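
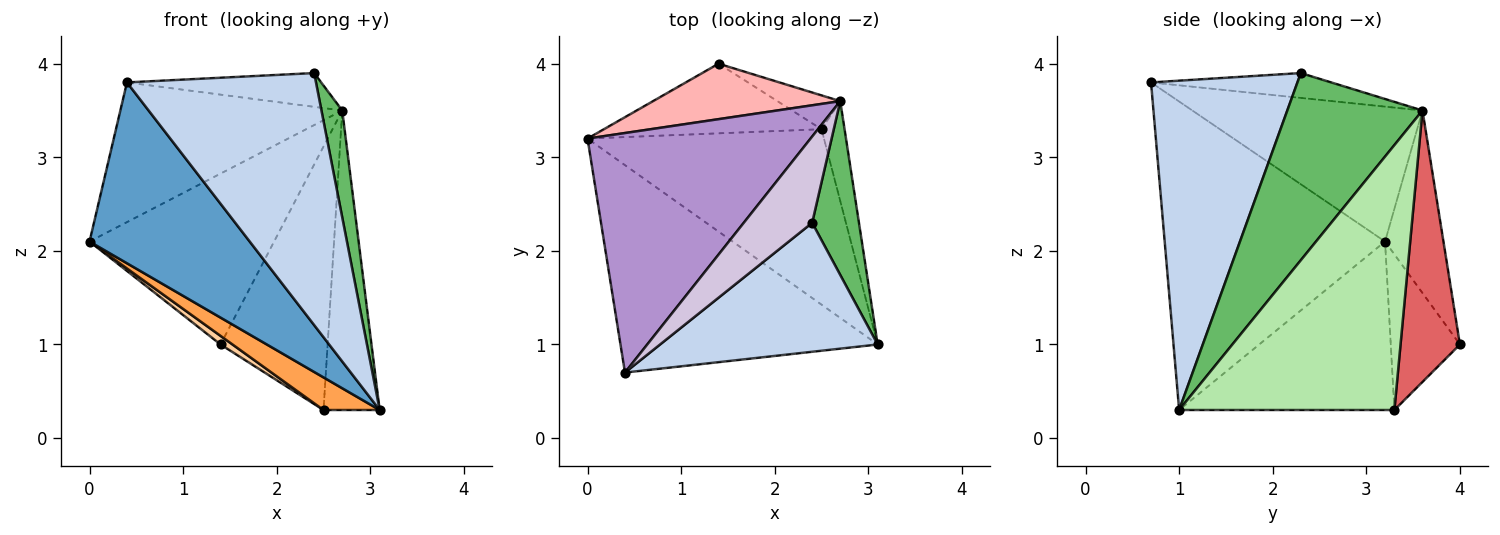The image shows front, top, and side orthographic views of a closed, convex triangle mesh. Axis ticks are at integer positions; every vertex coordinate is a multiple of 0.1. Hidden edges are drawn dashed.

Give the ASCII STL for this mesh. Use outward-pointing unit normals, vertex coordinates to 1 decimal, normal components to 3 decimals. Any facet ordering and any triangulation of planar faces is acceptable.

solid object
 facet normal -0.671 -0.488 -0.559
  outer loop
   vertex 0.4 0.7 3.8
   vertex 0.0 3.2 2.1
   vertex 3.1 1.0 0.3
  endloop
 endfacet
 facet normal 0.568 -0.733 0.375
  outer loop
   vertex 2.4 2.3 3.9
   vertex 0.4 0.7 3.8
   vertex 3.1 1.0 0.3
  endloop
 endfacet
 facet normal -0.574 -0.150 -0.805
  outer loop
   vertex 2.5 3.3 0.3
   vertex 3.1 1.0 0.3
   vertex 0.0 3.2 2.1
  endloop
 endfacet
 facet normal -0.579 -0.100 -0.809
  outer loop
   vertex 1.4 4.0 1.0
   vertex 2.5 3.3 0.3
   vertex 0.0 3.2 2.1
  endloop
 endfacet
 facet normal 0.960 -0.148 0.240
  outer loop
   vertex 2.7 3.6 3.5
   vertex 2.4 2.3 3.9
   vertex 3.1 1.0 0.3
  endloop
 endfacet
 facet normal 0.964 0.252 -0.084
  outer loop
   vertex 2.7 3.6 3.5
   vertex 3.1 1.0 0.3
   vertex 2.5 3.3 0.3
  endloop
 endfacet
 facet normal 0.482 0.869 -0.112
  outer loop
   vertex 2.7 3.6 3.5
   vertex 2.5 3.3 0.3
   vertex 1.4 4.0 1.0
  endloop
 endfacet
 facet normal -0.288 0.911 0.296
  outer loop
   vertex 2.7 3.6 3.5
   vertex 1.4 4.0 1.0
   vertex 0.0 3.2 2.1
  endloop
 endfacet
 facet normal -0.463 0.447 0.766
  outer loop
   vertex 2.7 3.6 3.5
   vertex 0.0 3.2 2.1
   vertex 0.4 0.7 3.8
  endloop
 endfacet
 facet normal -0.320 0.345 0.882
  outer loop
   vertex 2.7 3.6 3.5
   vertex 0.4 0.7 3.8
   vertex 2.4 2.3 3.9
  endloop
 endfacet
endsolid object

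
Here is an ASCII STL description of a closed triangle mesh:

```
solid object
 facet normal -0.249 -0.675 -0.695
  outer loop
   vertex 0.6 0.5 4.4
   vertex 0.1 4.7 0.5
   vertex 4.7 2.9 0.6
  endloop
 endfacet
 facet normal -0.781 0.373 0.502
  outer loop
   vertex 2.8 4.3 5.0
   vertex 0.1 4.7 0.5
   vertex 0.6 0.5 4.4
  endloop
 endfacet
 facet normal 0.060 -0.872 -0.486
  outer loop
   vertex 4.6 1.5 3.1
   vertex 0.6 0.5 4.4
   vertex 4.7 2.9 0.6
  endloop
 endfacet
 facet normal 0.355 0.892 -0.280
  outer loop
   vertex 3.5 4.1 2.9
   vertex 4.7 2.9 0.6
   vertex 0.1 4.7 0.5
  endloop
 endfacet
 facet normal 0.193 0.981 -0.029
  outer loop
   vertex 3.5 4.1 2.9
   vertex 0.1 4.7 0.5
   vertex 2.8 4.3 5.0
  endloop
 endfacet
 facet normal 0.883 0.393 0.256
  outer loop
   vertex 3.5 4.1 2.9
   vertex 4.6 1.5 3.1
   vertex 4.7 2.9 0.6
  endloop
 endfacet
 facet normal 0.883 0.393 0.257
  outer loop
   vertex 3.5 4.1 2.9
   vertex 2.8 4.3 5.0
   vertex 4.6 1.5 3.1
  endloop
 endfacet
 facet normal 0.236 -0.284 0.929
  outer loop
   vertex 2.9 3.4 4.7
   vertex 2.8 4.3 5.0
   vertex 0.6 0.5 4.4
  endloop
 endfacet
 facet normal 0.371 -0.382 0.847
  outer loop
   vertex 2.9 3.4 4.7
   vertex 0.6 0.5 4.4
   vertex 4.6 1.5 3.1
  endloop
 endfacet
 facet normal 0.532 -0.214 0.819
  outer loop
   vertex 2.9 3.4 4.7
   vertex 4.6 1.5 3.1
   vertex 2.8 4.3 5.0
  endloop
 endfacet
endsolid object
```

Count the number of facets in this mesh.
10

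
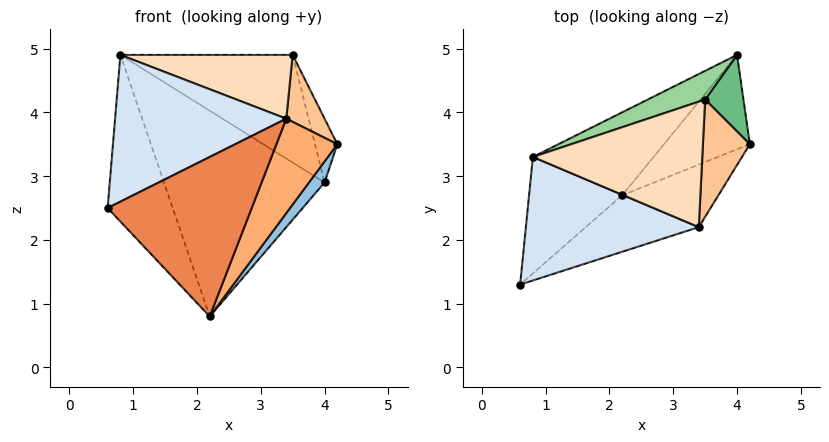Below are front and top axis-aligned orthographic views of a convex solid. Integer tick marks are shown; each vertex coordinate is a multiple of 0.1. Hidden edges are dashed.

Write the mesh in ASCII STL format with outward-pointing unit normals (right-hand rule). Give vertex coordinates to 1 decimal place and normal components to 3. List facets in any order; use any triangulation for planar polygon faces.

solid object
 facet normal -0.798 0.494 -0.345
  outer loop
   vertex 2.2 2.7 0.8
   vertex 0.6 1.3 2.5
   vertex 0.8 3.3 4.9
  endloop
 endfacet
 facet normal 0.815 -0.126 -0.566
  outer loop
   vertex 4.0 4.9 2.9
   vertex 4.2 3.5 3.5
   vertex 2.2 2.7 0.8
  endloop
 endfacet
 facet normal -0.572 0.761 -0.307
  outer loop
   vertex 4.0 4.9 2.9
   vertex 2.2 2.7 0.8
   vertex 0.8 3.3 4.9
  endloop
 endfacet
 facet normal -0.076 -0.763 0.642
  outer loop
   vertex 3.4 2.2 3.9
   vertex 0.8 3.3 4.9
   vertex 0.6 1.3 2.5
  endloop
 endfacet
 facet normal 0.425 -0.853 -0.302
  outer loop
   vertex 3.4 2.2 3.9
   vertex 0.6 1.3 2.5
   vertex 2.2 2.7 0.8
  endloop
 endfacet
 facet normal 0.733 -0.567 -0.375
  outer loop
   vertex 3.4 2.2 3.9
   vertex 2.2 2.7 0.8
   vertex 4.2 3.5 3.5
  endloop
 endfacet
 facet normal 0.778 -0.311 0.545
  outer loop
   vertex 3.5 4.2 4.9
   vertex 3.4 2.2 3.9
   vertex 4.2 3.5 3.5
  endloop
 endfacet
 facet normal 0.149 -0.448 0.881
  outer loop
   vertex 3.5 4.2 4.9
   vertex 0.8 3.3 4.9
   vertex 3.4 2.2 3.9
  endloop
 endfacet
 facet normal 0.909 0.267 0.321
  outer loop
   vertex 3.5 4.2 4.9
   vertex 4.2 3.5 3.5
   vertex 4.0 4.9 2.9
  endloop
 endfacet
 facet normal -0.307 0.920 0.245
  outer loop
   vertex 3.5 4.2 4.9
   vertex 4.0 4.9 2.9
   vertex 0.8 3.3 4.9
  endloop
 endfacet
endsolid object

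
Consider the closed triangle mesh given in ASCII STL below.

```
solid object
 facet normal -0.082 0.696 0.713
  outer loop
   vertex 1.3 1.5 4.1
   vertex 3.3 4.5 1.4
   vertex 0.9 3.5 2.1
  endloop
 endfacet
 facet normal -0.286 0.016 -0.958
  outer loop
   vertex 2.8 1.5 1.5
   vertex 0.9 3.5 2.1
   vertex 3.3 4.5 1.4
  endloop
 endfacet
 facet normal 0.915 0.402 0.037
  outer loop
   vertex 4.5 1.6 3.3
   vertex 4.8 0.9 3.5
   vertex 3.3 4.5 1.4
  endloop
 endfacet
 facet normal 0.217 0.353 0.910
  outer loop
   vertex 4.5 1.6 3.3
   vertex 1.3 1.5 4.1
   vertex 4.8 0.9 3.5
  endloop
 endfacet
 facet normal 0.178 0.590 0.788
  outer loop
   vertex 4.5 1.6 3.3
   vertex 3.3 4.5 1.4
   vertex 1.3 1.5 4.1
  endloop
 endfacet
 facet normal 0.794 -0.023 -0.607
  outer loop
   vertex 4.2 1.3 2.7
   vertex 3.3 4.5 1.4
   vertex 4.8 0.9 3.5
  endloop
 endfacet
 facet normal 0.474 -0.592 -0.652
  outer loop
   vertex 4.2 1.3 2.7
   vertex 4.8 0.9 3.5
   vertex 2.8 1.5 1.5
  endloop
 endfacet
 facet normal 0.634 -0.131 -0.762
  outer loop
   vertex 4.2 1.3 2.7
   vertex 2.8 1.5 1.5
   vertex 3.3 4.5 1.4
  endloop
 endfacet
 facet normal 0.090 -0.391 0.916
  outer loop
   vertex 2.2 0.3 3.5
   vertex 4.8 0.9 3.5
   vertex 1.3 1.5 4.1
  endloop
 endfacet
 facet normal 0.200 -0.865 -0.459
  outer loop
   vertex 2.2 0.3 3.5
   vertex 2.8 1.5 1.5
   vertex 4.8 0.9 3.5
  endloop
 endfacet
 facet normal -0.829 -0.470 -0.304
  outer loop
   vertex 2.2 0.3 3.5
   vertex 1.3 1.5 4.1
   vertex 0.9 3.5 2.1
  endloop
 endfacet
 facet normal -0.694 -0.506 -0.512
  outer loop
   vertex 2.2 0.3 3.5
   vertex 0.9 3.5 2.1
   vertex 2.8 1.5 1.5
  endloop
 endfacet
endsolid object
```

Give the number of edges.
18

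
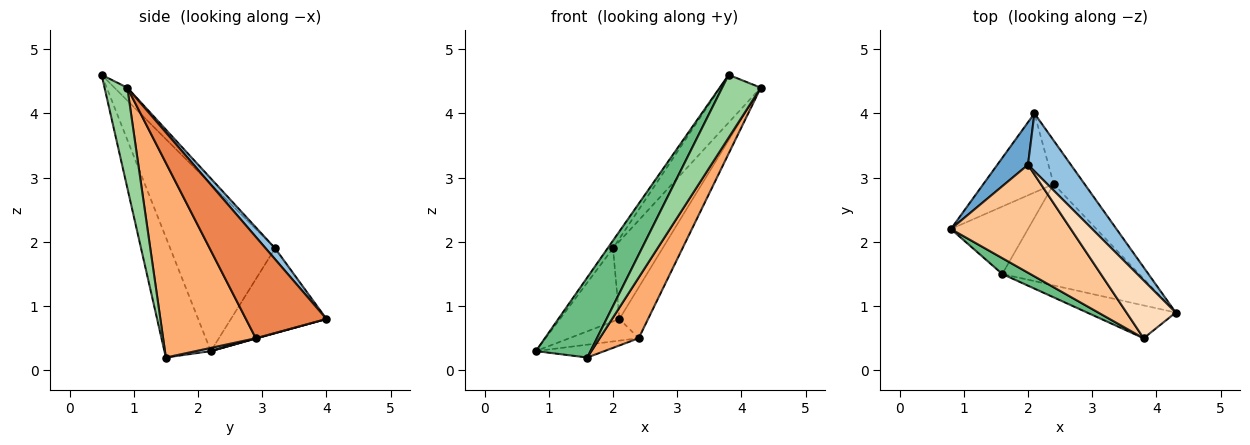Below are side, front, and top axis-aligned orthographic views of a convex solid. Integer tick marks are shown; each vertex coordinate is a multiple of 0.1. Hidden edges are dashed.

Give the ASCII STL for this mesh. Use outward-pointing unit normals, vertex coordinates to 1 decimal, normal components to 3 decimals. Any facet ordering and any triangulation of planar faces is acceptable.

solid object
 facet normal -0.812 0.505 0.293
  outer loop
   vertex 2.0 3.2 1.9
   vertex 2.1 4.0 0.8
   vertex 0.8 2.2 0.3
  endloop
 endfacet
 facet normal 0.151 0.793 0.590
  outer loop
   vertex 2.0 3.2 1.9
   vertex 4.3 0.9 4.4
   vertex 2.1 4.0 0.8
  endloop
 endfacet
 facet normal 0.005 0.264 -0.964
  outer loop
   vertex 2.4 2.9 0.5
   vertex 0.8 2.2 0.3
   vertex 2.1 4.0 0.8
  endloop
 endfacet
 facet normal 0.041 0.187 -0.982
  outer loop
   vertex 2.4 2.9 0.5
   vertex 1.6 1.5 0.2
   vertex 0.8 2.2 0.3
  endloop
 endfacet
 facet normal 0.906 0.322 -0.276
  outer loop
   vertex 2.4 2.9 0.5
   vertex 2.1 4.0 0.8
   vertex 4.3 0.9 4.4
  endloop
 endfacet
 facet normal 0.774 -0.325 -0.544
  outer loop
   vertex 2.4 2.9 0.5
   vertex 4.3 0.9 4.4
   vertex 1.6 1.5 0.2
  endloop
 endfacet
 facet normal -0.812 0.042 0.583
  outer loop
   vertex 3.8 0.5 4.6
   vertex 2.0 3.2 1.9
   vertex 0.8 2.2 0.3
  endloop
 endfacet
 facet normal -0.197 0.624 0.756
  outer loop
   vertex 3.8 0.5 4.6
   vertex 4.3 0.9 4.4
   vertex 2.0 3.2 1.9
  endloop
 endfacet
 facet normal -0.641 -0.753 0.149
  outer loop
   vertex 3.8 0.5 4.6
   vertex 0.8 2.2 0.3
   vertex 1.6 1.5 0.2
  endloop
 endfacet
 facet normal 0.464 -0.785 -0.410
  outer loop
   vertex 3.8 0.5 4.6
   vertex 1.6 1.5 0.2
   vertex 4.3 0.9 4.4
  endloop
 endfacet
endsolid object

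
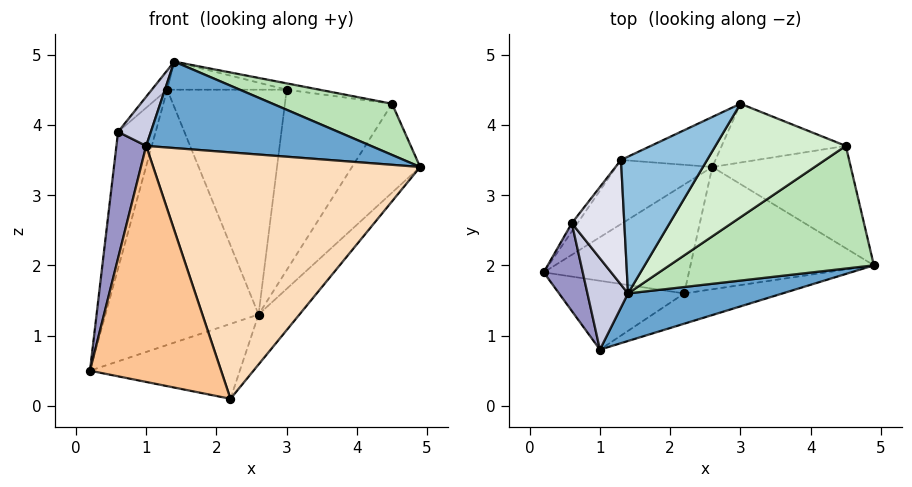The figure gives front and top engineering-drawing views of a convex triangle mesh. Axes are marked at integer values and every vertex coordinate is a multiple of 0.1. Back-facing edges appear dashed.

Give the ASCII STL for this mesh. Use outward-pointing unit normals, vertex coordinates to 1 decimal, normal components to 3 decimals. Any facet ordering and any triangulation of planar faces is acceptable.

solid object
 facet normal 0.293 -0.838 0.461
  outer loop
   vertex 1.0 0.8 3.7
   vertex 4.9 2.0 3.4
   vertex 1.4 1.6 4.9
  endloop
 endfacet
 facet normal -0.094 0.200 0.975
  outer loop
   vertex 1.3 3.5 4.5
   vertex 1.4 1.6 4.9
   vertex 3.0 4.3 4.5
  endloop
 endfacet
 facet normal -0.465 0.859 -0.216
  outer loop
   vertex 1.3 3.5 4.5
   vertex 2.6 3.4 1.3
   vertex 0.2 1.9 0.5
  endloop
 endfacet
 facet normal -0.417 0.887 -0.197
  outer loop
   vertex 1.3 3.5 4.5
   vertex 3.0 4.3 4.5
   vertex 2.6 3.4 1.3
  endloop
 endfacet
 facet normal -0.079 0.565 -0.821
  outer loop
   vertex 2.2 1.6 0.1
   vertex 0.2 1.9 0.5
   vertex 2.6 3.4 1.3
  endloop
 endfacet
 facet normal 0.732 0.258 -0.630
  outer loop
   vertex 2.2 1.6 0.1
   vertex 2.6 3.4 1.3
   vertex 4.9 2.0 3.4
  endloop
 endfacet
 facet normal -0.196 -0.941 -0.275
  outer loop
   vertex 2.2 1.6 0.1
   vertex 1.0 0.8 3.7
   vertex 0.2 1.9 0.5
  endloop
 endfacet
 facet normal 0.284 -0.952 -0.117
  outer loop
   vertex 2.2 1.6 0.1
   vertex 4.9 2.0 3.4
   vertex 1.0 0.8 3.7
  endloop
 endfacet
 facet normal 0.736 0.444 -0.511
  outer loop
   vertex 4.5 3.7 4.3
   vertex 4.9 2.0 3.4
   vertex 2.6 3.4 1.3
  endloop
 endfacet
 facet normal 0.321 0.900 -0.293
  outer loop
   vertex 4.5 3.7 4.3
   vertex 2.6 3.4 1.3
   vertex 3.0 4.3 4.5
  endloop
 endfacet
 facet normal 0.402 -0.353 0.845
  outer loop
   vertex 4.5 3.7 4.3
   vertex 1.4 1.6 4.9
   vertex 4.9 2.0 3.4
  endloop
 endfacet
 facet normal 0.154 0.055 0.987
  outer loop
   vertex 4.5 3.7 4.3
   vertex 3.0 4.3 4.5
   vertex 1.4 1.6 4.9
  endloop
 endfacet
 facet normal -0.960 -0.231 0.160
  outer loop
   vertex 0.6 2.6 3.9
   vertex 0.2 1.9 0.5
   vertex 1.0 0.8 3.7
  endloop
 endfacet
 facet normal -0.776 0.629 -0.038
  outer loop
   vertex 0.6 2.6 3.9
   vertex 1.3 3.5 4.5
   vertex 0.2 1.9 0.5
  endloop
 endfacet
 facet normal -0.861 -0.241 0.448
  outer loop
   vertex 0.6 2.6 3.9
   vertex 1.0 0.8 3.7
   vertex 1.4 1.6 4.9
  endloop
 endfacet
 facet normal -0.722 0.106 0.684
  outer loop
   vertex 0.6 2.6 3.9
   vertex 1.4 1.6 4.9
   vertex 1.3 3.5 4.5
  endloop
 endfacet
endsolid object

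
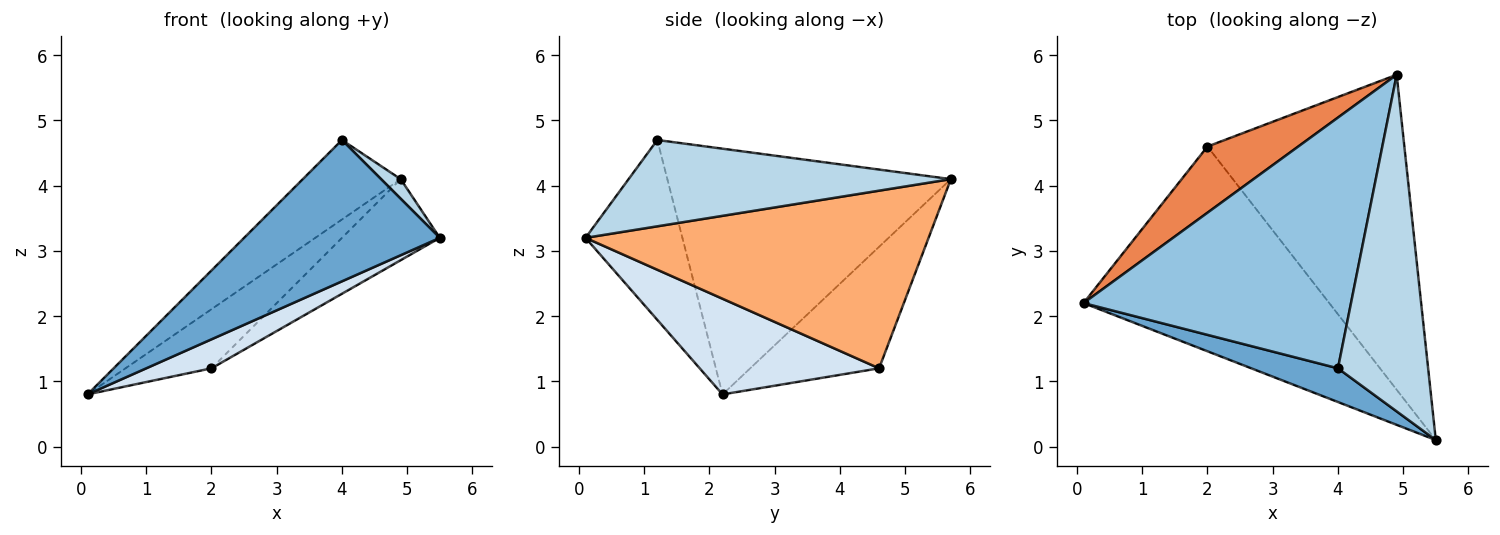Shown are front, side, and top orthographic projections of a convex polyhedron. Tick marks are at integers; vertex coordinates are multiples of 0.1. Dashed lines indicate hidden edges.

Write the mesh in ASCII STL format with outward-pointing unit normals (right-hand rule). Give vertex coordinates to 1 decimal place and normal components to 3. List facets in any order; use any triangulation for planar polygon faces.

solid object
 facet normal -0.434 -0.876 0.209
  outer loop
   vertex 4.0 1.2 4.7
   vertex 0.1 2.2 0.8
   vertex 5.5 0.1 3.2
  endloop
 endfacet
 facet normal -0.659 0.227 0.717
  outer loop
   vertex 4.0 1.2 4.7
   vertex 4.9 5.7 4.1
   vertex 0.1 2.2 0.8
  endloop
 endfacet
 facet normal 0.691 -0.042 0.722
  outer loop
   vertex 4.0 1.2 4.7
   vertex 5.5 0.1 3.2
   vertex 4.9 5.7 4.1
  endloop
 endfacet
 facet normal 0.360 -0.131 -0.924
  outer loop
   vertex 2.0 4.6 1.2
   vertex 5.5 0.1 3.2
   vertex 0.1 2.2 0.8
  endloop
 endfacet
 facet normal -0.707 0.471 0.528
  outer loop
   vertex 2.0 4.6 1.2
   vertex 0.1 2.2 0.8
   vertex 4.9 5.7 4.1
  endloop
 endfacet
 facet normal 0.658 0.188 -0.729
  outer loop
   vertex 2.0 4.6 1.2
   vertex 4.9 5.7 4.1
   vertex 5.5 0.1 3.2
  endloop
 endfacet
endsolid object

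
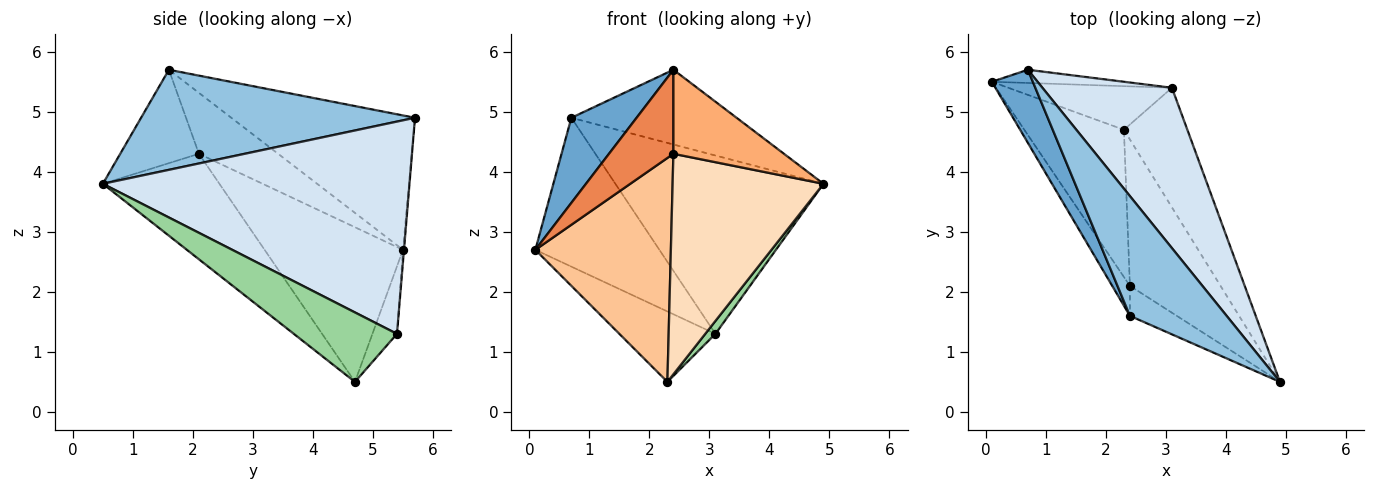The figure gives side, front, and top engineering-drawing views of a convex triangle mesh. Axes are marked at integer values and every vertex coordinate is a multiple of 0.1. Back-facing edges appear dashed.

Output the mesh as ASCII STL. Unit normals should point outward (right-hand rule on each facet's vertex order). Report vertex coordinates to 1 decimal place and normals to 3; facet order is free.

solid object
 facet normal -0.906 -0.322 0.276
  outer loop
   vertex 0.7 5.7 4.9
   vertex 0.1 5.5 2.7
   vertex 2.4 1.6 5.7
  endloop
 endfacet
 facet normal 0.660 0.398 0.638
  outer loop
   vertex 0.7 5.7 4.9
   vertex 2.4 1.6 5.7
   vertex 4.9 0.5 3.8
  endloop
 endfacet
 facet normal -0.008 0.996 -0.088
  outer loop
   vertex 3.1 5.4 1.3
   vertex 0.1 5.5 2.7
   vertex 0.7 5.7 4.9
  endloop
 endfacet
 facet normal 0.739 0.501 0.451
  outer loop
   vertex 3.1 5.4 1.3
   vertex 0.7 5.7 4.9
   vertex 4.9 0.5 3.8
  endloop
 endfacet
 facet normal -0.757 -0.615 -0.220
  outer loop
   vertex 2.4 2.1 4.3
   vertex 2.4 1.6 5.7
   vertex 0.1 5.5 2.7
  endloop
 endfacet
 facet normal -0.557 -0.782 -0.279
  outer loop
   vertex 2.4 2.1 4.3
   vertex 4.9 0.5 3.8
   vertex 2.4 1.6 5.7
  endloop
 endfacet
 facet normal -0.649 -0.636 -0.418
  outer loop
   vertex 2.3 4.7 0.5
   vertex 2.4 2.1 4.3
   vertex 0.1 5.5 2.7
  endloop
 endfacet
 facet normal -0.541 -0.700 -0.465
  outer loop
   vertex 2.3 4.7 0.5
   vertex 4.9 0.5 3.8
   vertex 2.4 2.1 4.3
  endloop
 endfacet
 facet normal -0.212 0.831 -0.515
  outer loop
   vertex 2.3 4.7 0.5
   vertex 0.1 5.5 2.7
   vertex 3.1 5.4 1.3
  endloop
 endfacet
 facet normal 0.736 -0.073 -0.673
  outer loop
   vertex 2.3 4.7 0.5
   vertex 3.1 5.4 1.3
   vertex 4.9 0.5 3.8
  endloop
 endfacet
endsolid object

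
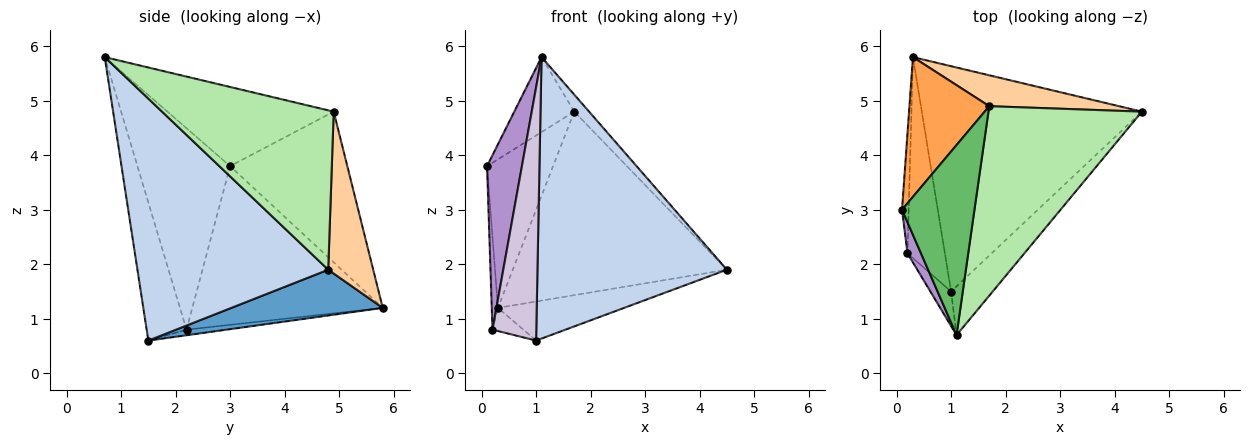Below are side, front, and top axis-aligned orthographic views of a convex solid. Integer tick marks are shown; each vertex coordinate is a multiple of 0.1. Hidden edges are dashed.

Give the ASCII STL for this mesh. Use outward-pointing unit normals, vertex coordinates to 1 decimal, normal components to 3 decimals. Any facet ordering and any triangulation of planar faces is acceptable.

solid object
 facet normal 0.201 0.167 -0.965
  outer loop
   vertex 1.0 1.5 0.6
   vertex 0.3 5.8 1.2
   vertex 4.5 4.8 1.9
  endloop
 endfacet
 facet normal 0.704 -0.699 -0.121
  outer loop
   vertex 1.1 0.7 5.8
   vertex 1.0 1.5 0.6
   vertex 4.5 4.8 1.9
  endloop
 endfacet
 facet normal -0.791 0.446 0.419
  outer loop
   vertex 1.7 4.9 4.8
   vertex 0.3 5.8 1.2
   vertex 0.1 3.0 3.8
  endloop
 endfacet
 facet normal 0.203 0.966 0.163
  outer loop
   vertex 1.7 4.9 4.8
   vertex 4.5 4.8 1.9
   vertex 0.3 5.8 1.2
  endloop
 endfacet
 facet normal -0.713 0.257 0.652
  outer loop
   vertex 1.7 4.9 4.8
   vertex 0.1 3.0 3.8
   vertex 1.1 0.7 5.8
  endloop
 endfacet
 facet normal 0.719 0.062 0.692
  outer loop
   vertex 1.7 4.9 4.8
   vertex 1.1 0.7 5.8
   vertex 4.5 4.8 1.9
  endloop
 endfacet
 facet normal -0.999 0.032 -0.042
  outer loop
   vertex 0.2 2.2 0.8
   vertex 0.1 3.0 3.8
   vertex 0.3 5.8 1.2
  endloop
 endfacet
 facet normal -0.147 0.113 -0.983
  outer loop
   vertex 0.2 2.2 0.8
   vertex 0.3 5.8 1.2
   vertex 1.0 1.5 0.6
  endloop
 endfacet
 facet normal -0.934 -0.352 0.063
  outer loop
   vertex 0.2 2.2 0.8
   vertex 1.1 0.7 5.8
   vertex 0.1 3.0 3.8
  endloop
 endfacet
 facet normal -0.669 -0.736 -0.100
  outer loop
   vertex 0.2 2.2 0.8
   vertex 1.0 1.5 0.6
   vertex 1.1 0.7 5.8
  endloop
 endfacet
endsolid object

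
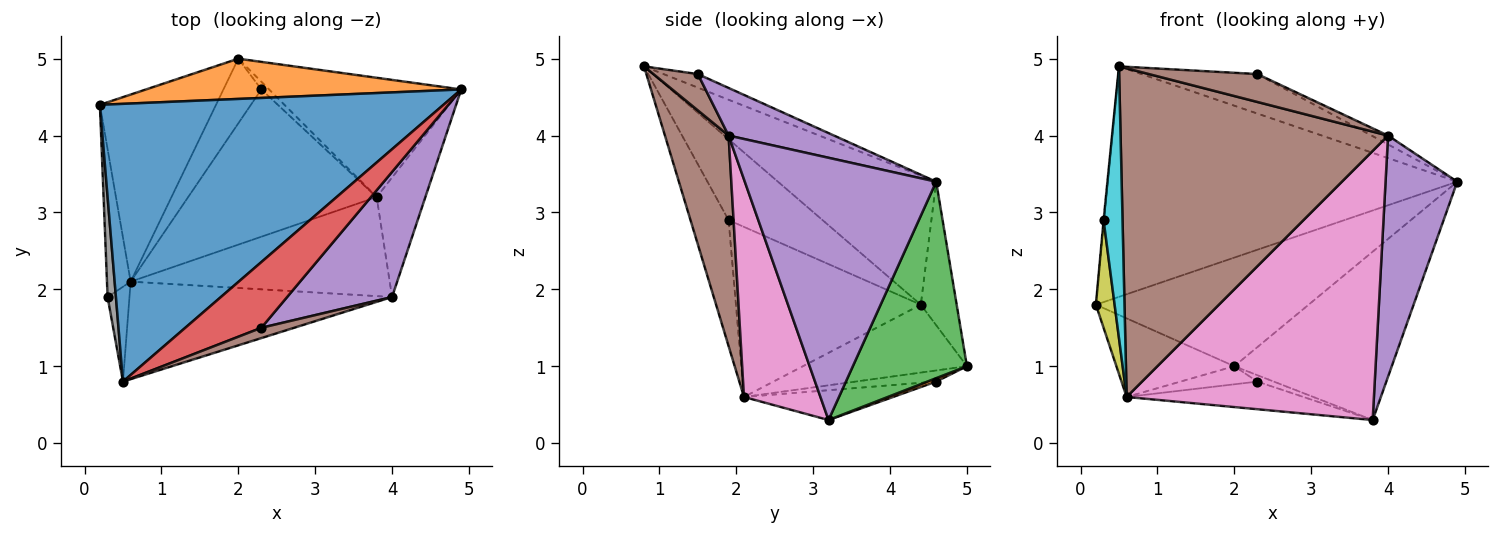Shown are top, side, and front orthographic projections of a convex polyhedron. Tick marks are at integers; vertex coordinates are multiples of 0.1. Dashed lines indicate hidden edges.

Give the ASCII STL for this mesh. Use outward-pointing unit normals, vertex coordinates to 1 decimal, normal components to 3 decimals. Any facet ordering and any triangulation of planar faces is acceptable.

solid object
 facet normal -0.278 0.613 0.739
  outer loop
   vertex 0.5 0.8 4.9
   vertex 4.9 4.6 3.4
   vertex 0.2 4.4 1.8
  endloop
 endfacet
 facet normal -0.156 0.926 0.343
  outer loop
   vertex 2.0 5.0 1.0
   vertex 0.2 4.4 1.8
   vertex 4.9 4.6 3.4
  endloop
 endfacet
 facet normal 0.509 0.702 -0.498
  outer loop
   vertex 2.0 5.0 1.0
   vertex 4.9 4.6 3.4
   vertex 3.8 3.2 0.3
  endloop
 endfacet
 facet normal -0.474 0.341 -0.812
  outer loop
   vertex 2.0 5.0 1.0
   vertex 0.6 2.1 0.6
   vertex 0.2 4.4 1.8
  endloop
 endfacet
 facet normal 0.923 -0.346 -0.171
  outer loop
   vertex 4.0 1.9 4.0
   vertex 3.8 3.2 0.3
   vertex 4.9 4.6 3.4
  endloop
 endfacet
 facet normal 0.222 -0.935 -0.277
  outer loop
   vertex 4.0 1.9 4.0
   vertex 0.5 0.8 4.9
   vertex 0.6 2.1 0.6
  endloop
 endfacet
 facet normal 0.279 -0.901 -0.332
  outer loop
   vertex 4.0 1.9 4.0
   vertex 0.6 2.1 0.6
   vertex 3.8 3.2 0.3
  endloop
 endfacet
 facet normal -0.995 0.005 0.102
  outer loop
   vertex 0.3 1.9 2.9
   vertex 0.5 0.8 4.9
   vertex 0.2 4.4 1.8
  endloop
 endfacet
 facet normal -0.986 -0.100 -0.137
  outer loop
   vertex 0.3 1.9 2.9
   vertex 0.2 4.4 1.8
   vertex 0.6 2.1 0.6
  endloop
 endfacet
 facet normal -0.885 -0.440 -0.154
  outer loop
   vertex 0.3 1.9 2.9
   vertex 0.6 2.1 0.6
   vertex 0.5 0.8 4.9
  endloop
 endfacet
 facet normal -0.154 0.182 -0.971
  outer loop
   vertex 2.3 4.6 0.8
   vertex 3.8 3.2 0.3
   vertex 0.6 2.1 0.6
  endloop
 endfacet
 facet normal 0.323 0.606 -0.727
  outer loop
   vertex 2.3 4.6 0.8
   vertex 2.0 5.0 1.0
   vertex 3.8 3.2 0.3
  endloop
 endfacet
 facet normal -0.272 0.259 -0.927
  outer loop
   vertex 2.3 4.6 0.8
   vertex 0.6 2.1 0.6
   vertex 2.0 5.0 1.0
  endloop
 endfacet
 facet normal -0.151 0.509 0.847
  outer loop
   vertex 2.3 1.5 4.8
   vertex 4.9 4.6 3.4
   vertex 0.5 0.8 4.9
  endloop
 endfacet
 facet normal 0.412 0.064 0.909
  outer loop
   vertex 2.3 1.5 4.8
   vertex 4.0 1.9 4.0
   vertex 4.9 4.6 3.4
  endloop
 endfacet
 facet normal 0.358 -0.876 0.324
  outer loop
   vertex 2.3 1.5 4.8
   vertex 0.5 0.8 4.9
   vertex 4.0 1.9 4.0
  endloop
 endfacet
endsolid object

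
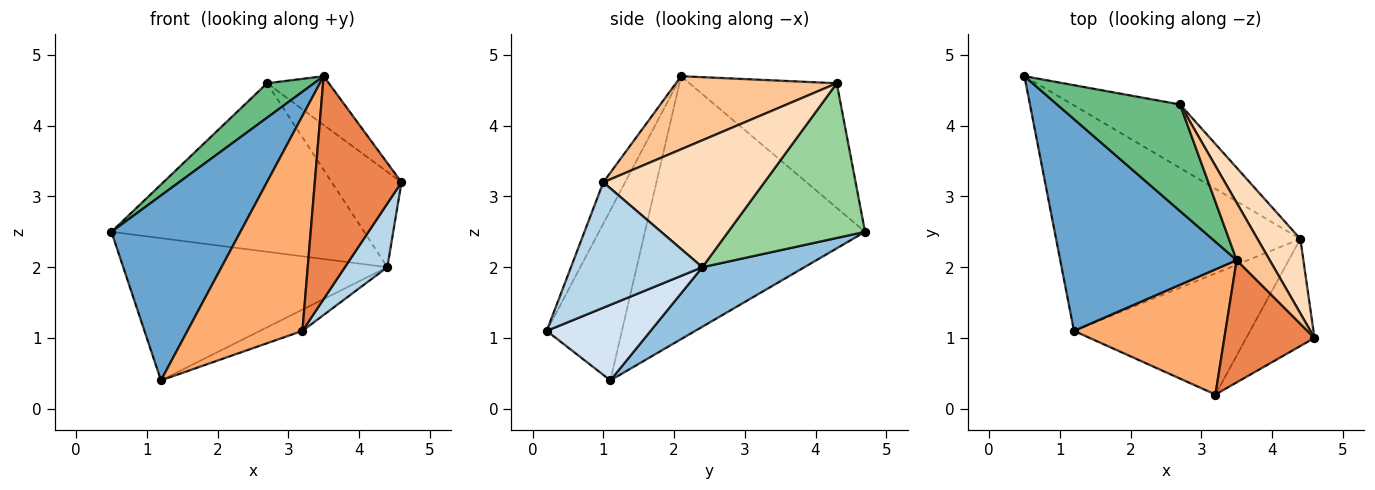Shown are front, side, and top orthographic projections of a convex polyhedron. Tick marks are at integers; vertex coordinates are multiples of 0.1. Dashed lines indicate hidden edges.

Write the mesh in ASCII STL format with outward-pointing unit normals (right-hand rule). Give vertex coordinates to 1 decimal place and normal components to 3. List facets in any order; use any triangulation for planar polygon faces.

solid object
 facet normal -0.747 -0.437 0.501
  outer loop
   vertex 3.5 2.1 4.7
   vertex 0.5 4.7 2.5
   vertex 1.2 1.1 0.4
  endloop
 endfacet
 facet normal 0.202 0.522 -0.828
  outer loop
   vertex 4.4 2.4 2.0
   vertex 1.2 1.1 0.4
   vertex 0.5 4.7 2.5
  endloop
 endfacet
 facet normal 0.845 -0.273 -0.459
  outer loop
   vertex 3.2 0.2 1.1
   vertex 4.4 2.4 2.0
   vertex 4.6 1.0 3.2
  endloop
 endfacet
 facet normal 0.389 0.159 -0.907
  outer loop
   vertex 3.2 0.2 1.1
   vertex 1.2 1.1 0.4
   vertex 4.4 2.4 2.0
  endloop
 endfacet
 facet normal -0.215 -0.856 0.470
  outer loop
   vertex 3.2 0.2 1.1
   vertex 4.6 1.0 3.2
   vertex 3.5 2.1 4.7
  endloop
 endfacet
 facet normal -0.492 -0.752 0.438
  outer loop
   vertex 3.2 0.2 1.1
   vertex 3.5 2.1 4.7
   vertex 1.2 1.1 0.4
  endloop
 endfacet
 facet normal 0.860 0.330 0.388
  outer loop
   vertex 2.7 4.3 4.6
   vertex 3.5 2.1 4.7
   vertex 4.6 1.0 3.2
  endloop
 endfacet
 facet normal 0.877 0.379 0.296
  outer loop
   vertex 2.7 4.3 4.6
   vertex 4.6 1.0 3.2
   vertex 4.4 2.4 2.0
  endloop
 endfacet
 facet normal -0.694 -0.221 0.685
  outer loop
   vertex 2.7 4.3 4.6
   vertex 0.5 4.7 2.5
   vertex 3.5 2.1 4.7
  endloop
 endfacet
 facet normal 0.452 0.835 -0.314
  outer loop
   vertex 2.7 4.3 4.6
   vertex 4.4 2.4 2.0
   vertex 0.5 4.7 2.5
  endloop
 endfacet
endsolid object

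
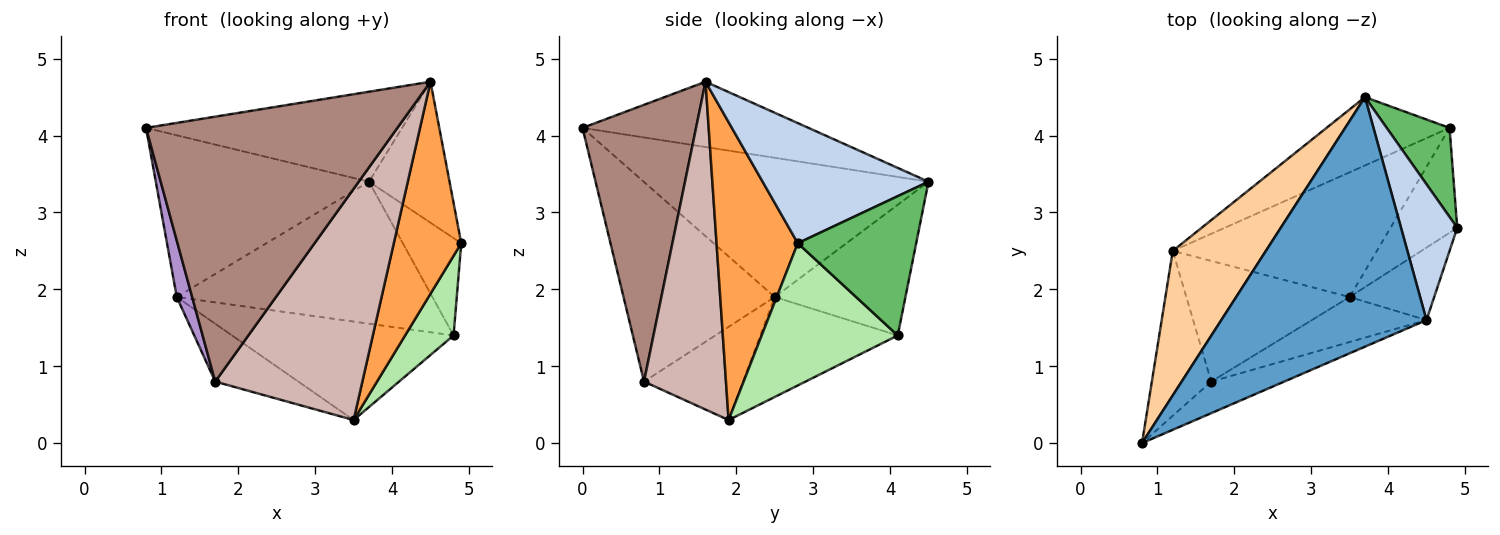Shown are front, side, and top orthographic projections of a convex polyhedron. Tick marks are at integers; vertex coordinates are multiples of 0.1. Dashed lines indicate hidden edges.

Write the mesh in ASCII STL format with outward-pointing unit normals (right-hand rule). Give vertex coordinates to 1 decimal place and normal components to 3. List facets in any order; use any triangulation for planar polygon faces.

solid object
 facet normal -0.287 0.325 0.901
  outer loop
   vertex 4.5 1.6 4.7
   vertex 3.7 4.5 3.4
   vertex 0.8 0.0 4.1
  endloop
 endfacet
 facet normal 0.829 0.403 0.388
  outer loop
   vertex 4.5 1.6 4.7
   vertex 4.9 2.8 2.6
   vertex 3.7 4.5 3.4
  endloop
 endfacet
 facet normal 0.752 -0.624 -0.213
  outer loop
   vertex 4.5 1.6 4.7
   vertex 3.5 1.9 0.3
   vertex 4.9 2.8 2.6
  endloop
 endfacet
 facet normal -0.706 0.528 0.472
  outer loop
   vertex 1.2 2.5 1.9
   vertex 0.8 0.0 4.1
   vertex 3.7 4.5 3.4
  endloop
 endfacet
 facet normal 0.831 0.410 0.375
  outer loop
   vertex 4.8 4.1 1.4
   vertex 3.7 4.5 3.4
   vertex 4.9 2.8 2.6
  endloop
 endfacet
 facet normal 0.862 -0.307 -0.404
  outer loop
   vertex 4.8 4.1 1.4
   vertex 4.9 2.8 2.6
   vertex 3.5 1.9 0.3
  endloop
 endfacet
 facet normal -0.418 0.818 -0.394
  outer loop
   vertex 4.8 4.1 1.4
   vertex 1.2 2.5 1.9
   vertex 3.7 4.5 3.4
  endloop
 endfacet
 facet normal -0.359 0.578 -0.733
  outer loop
   vertex 4.8 4.1 1.4
   vertex 3.5 1.9 0.3
   vertex 1.2 2.5 1.9
  endloop
 endfacet
 facet normal -0.954 -0.097 -0.284
  outer loop
   vertex 1.7 0.8 0.8
   vertex 0.8 0.0 4.1
   vertex 1.2 2.5 1.9
  endloop
 endfacet
 facet normal -0.458 0.384 -0.802
  outer loop
   vertex 1.7 0.8 0.8
   vertex 1.2 2.5 1.9
   vertex 3.5 1.9 0.3
  endloop
 endfacet
 facet normal 0.409 -0.906 -0.108
  outer loop
   vertex 1.7 0.8 0.8
   vertex 4.5 1.6 4.7
   vertex 0.8 0.0 4.1
  endloop
 endfacet
 facet normal 0.480 -0.861 -0.168
  outer loop
   vertex 1.7 0.8 0.8
   vertex 3.5 1.9 0.3
   vertex 4.5 1.6 4.7
  endloop
 endfacet
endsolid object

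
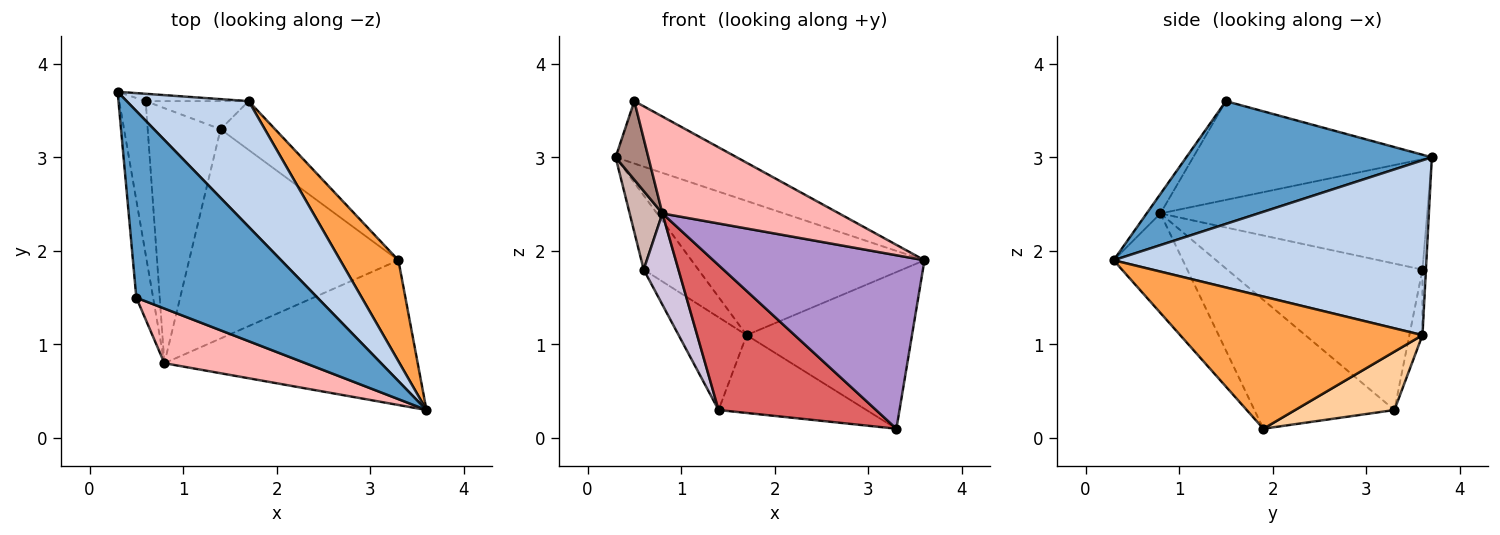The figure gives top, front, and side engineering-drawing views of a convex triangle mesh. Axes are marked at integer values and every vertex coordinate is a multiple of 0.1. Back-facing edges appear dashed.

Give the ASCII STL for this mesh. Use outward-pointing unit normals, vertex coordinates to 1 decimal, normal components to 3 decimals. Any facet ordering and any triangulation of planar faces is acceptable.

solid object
 facet normal 0.541 0.267 0.798
  outer loop
   vertex 0.5 1.5 3.6
   vertex 3.6 0.3 1.9
   vertex 0.3 3.7 3.0
  endloop
 endfacet
 facet normal 0.700 0.521 0.488
  outer loop
   vertex 1.7 3.6 1.1
   vertex 0.3 3.7 3.0
   vertex 3.6 0.3 1.9
  endloop
 endfacet
 facet normal 0.776 0.530 0.342
  outer loop
   vertex 1.7 3.6 1.1
   vertex 3.6 0.3 1.9
   vertex 3.3 1.9 0.1
  endloop
 endfacet
 facet normal 0.494 0.737 -0.462
  outer loop
   vertex 1.7 3.6 1.1
   vertex 3.3 1.9 0.1
   vertex 1.4 3.3 0.3
  endloop
 endfacet
 facet normal -0.063 0.993 -0.098
  outer loop
   vertex 0.6 3.6 1.8
   vertex 0.3 3.7 3.0
   vertex 1.7 3.6 1.1
  endloop
 endfacet
 facet normal -0.181 0.941 -0.285
  outer loop
   vertex 0.6 3.6 1.8
   vertex 1.7 3.6 1.1
   vertex 1.4 3.3 0.3
  endloop
 endfacet
 facet normal -0.451 -0.508 -0.734
  outer loop
   vertex 0.8 0.8 2.4
   vertex 1.4 3.3 0.3
   vertex 3.3 1.9 0.1
  endloop
 endfacet
 facet normal -0.068 -0.869 0.490
  outer loop
   vertex 0.8 0.8 2.4
   vertex 3.6 0.3 1.9
   vertex 0.5 1.5 3.6
  endloop
 endfacet
 facet normal -0.244 -0.745 -0.621
  outer loop
   vertex 0.8 0.8 2.4
   vertex 3.3 1.9 0.1
   vertex 3.6 0.3 1.9
  endloop
 endfacet
 facet normal -0.884 -0.157 -0.440
  outer loop
   vertex 0.8 0.8 2.4
   vertex 0.6 3.6 1.8
   vertex 1.4 3.3 0.3
  endloop
 endfacet
 facet normal -0.977 -0.134 -0.166
  outer loop
   vertex 0.8 0.8 2.4
   vertex 0.5 1.5 3.6
   vertex 0.3 3.7 3.0
  endloop
 endfacet
 facet normal -0.966 -0.119 -0.232
  outer loop
   vertex 0.8 0.8 2.4
   vertex 0.3 3.7 3.0
   vertex 0.6 3.6 1.8
  endloop
 endfacet
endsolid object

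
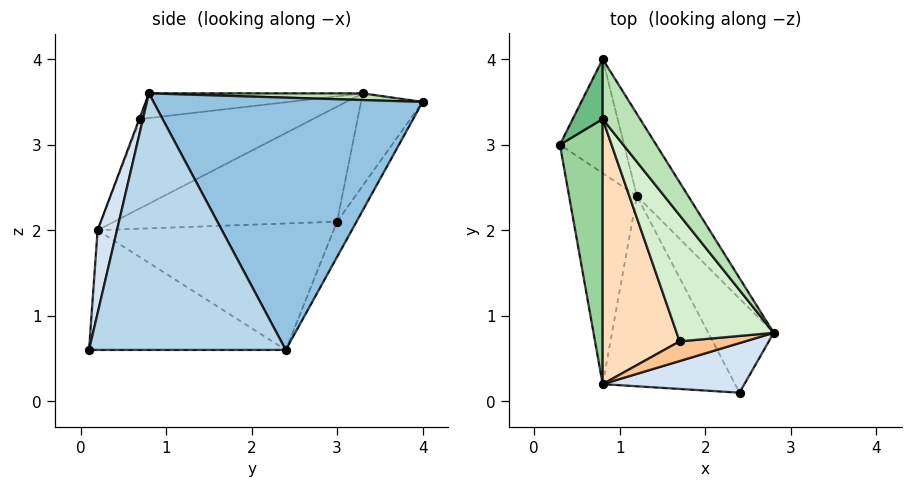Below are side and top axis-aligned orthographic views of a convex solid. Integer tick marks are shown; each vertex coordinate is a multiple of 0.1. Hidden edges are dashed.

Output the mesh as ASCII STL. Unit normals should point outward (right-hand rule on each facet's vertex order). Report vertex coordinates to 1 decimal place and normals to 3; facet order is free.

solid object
 facet normal -0.271 0.826 -0.493
  outer loop
   vertex 1.2 2.4 0.6
   vertex 0.3 3.0 2.1
   vertex 0.8 4.0 3.5
  endloop
 endfacet
 facet normal 0.838 0.518 -0.170
  outer loop
   vertex 1.2 2.4 0.6
   vertex 0.8 4.0 3.5
   vertex 2.8 0.8 3.6
  endloop
 endfacet
 facet normal 0.865 0.451 -0.221
  outer loop
   vertex 1.2 2.4 0.6
   vertex 2.8 0.8 3.6
   vertex 2.4 0.1 0.6
  endloop
 endfacet
 facet normal 0.123 -0.970 0.210
  outer loop
   vertex 0.8 0.2 2.0
   vertex 2.4 0.1 0.6
   vertex 2.8 0.8 3.6
  endloop
 endfacet
 facet normal -0.873 -0.139 -0.468
  outer loop
   vertex 0.8 0.2 2.0
   vertex 0.3 3.0 2.1
   vertex 1.2 2.4 0.6
  endloop
 endfacet
 facet normal -0.633 -0.330 -0.700
  outer loop
   vertex 0.8 0.2 2.0
   vertex 1.2 2.4 0.6
   vertex 2.4 0.1 0.6
  endloop
 endfacet
 facet normal -0.016 -0.929 0.369
  outer loop
   vertex 1.7 0.7 3.3
   vertex 0.8 0.2 2.0
   vertex 2.8 0.8 3.6
  endloop
 endfacet
 facet normal -0.717 -0.320 0.619
  outer loop
   vertex 0.8 3.3 3.6
   vertex 0.8 0.2 2.0
   vertex 1.7 0.7 3.3
  endloop
 endfacet
 facet normal -0.950 0.044 0.308
  outer loop
   vertex 0.8 3.3 3.6
   vertex 0.8 4.0 3.5
   vertex 0.3 3.0 2.1
  endloop
 endfacet
 facet normal -0.923 -0.177 0.343
  outer loop
   vertex 0.8 3.3 3.6
   vertex 0.3 3.0 2.1
   vertex 0.8 0.2 2.0
  endloop
 endfacet
 facet normal 0.174 0.139 0.975
  outer loop
   vertex 0.8 3.3 3.6
   vertex 2.8 0.8 3.6
   vertex 0.8 4.0 3.5
  endloop
 endfacet
 facet normal -0.242 -0.193 0.951
  outer loop
   vertex 0.8 3.3 3.6
   vertex 1.7 0.7 3.3
   vertex 2.8 0.8 3.6
  endloop
 endfacet
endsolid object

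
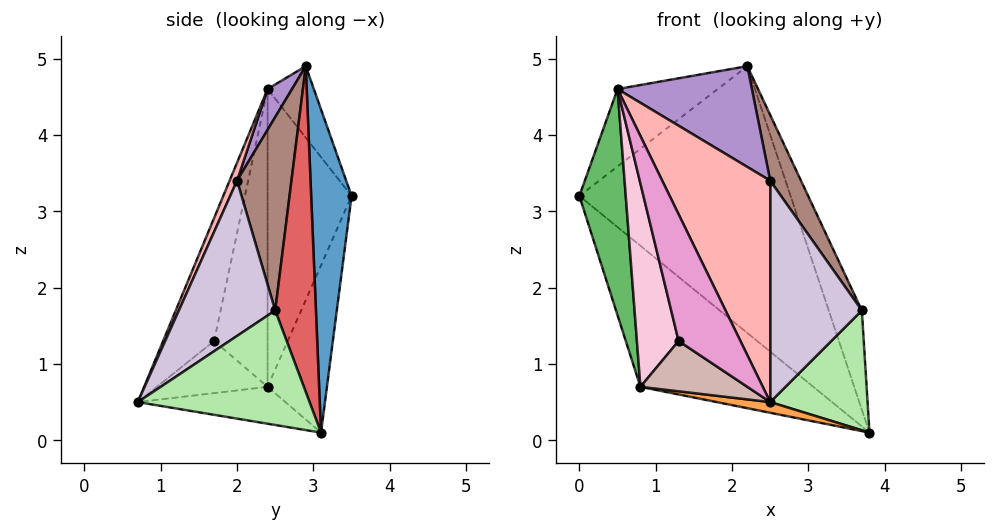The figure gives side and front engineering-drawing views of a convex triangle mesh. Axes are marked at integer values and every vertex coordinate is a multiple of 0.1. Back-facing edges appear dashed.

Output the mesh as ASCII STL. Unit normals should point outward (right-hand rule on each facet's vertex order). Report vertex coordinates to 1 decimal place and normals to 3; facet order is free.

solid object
 facet normal 0.187 0.977 0.103
  outer loop
   vertex 2.2 2.9 4.9
   vertex 3.8 3.1 0.1
   vertex 0.0 3.5 3.2
  endloop
 endfacet
 facet normal -0.288 0.839 -0.461
  outer loop
   vertex 0.8 2.4 0.7
   vertex 0.0 3.5 3.2
   vertex 3.8 3.1 0.1
  endloop
 endfacet
 facet normal -0.181 -0.066 -0.981
  outer loop
   vertex 0.8 2.4 0.7
   vertex 3.8 3.1 0.1
   vertex 2.5 0.7 0.5
  endloop
 endfacet
 facet normal -0.317 0.687 0.653
  outer loop
   vertex 0.5 2.4 4.6
   vertex 2.2 2.9 4.9
   vertex 0.0 3.5 3.2
  endloop
 endfacet
 facet normal -0.873 -0.482 -0.067
  outer loop
   vertex 0.5 2.4 4.6
   vertex 0.0 3.5 3.2
   vertex 0.8 2.4 0.7
  endloop
 endfacet
 facet normal 0.863 -0.489 -0.129
  outer loop
   vertex 3.7 2.5 1.7
   vertex 2.5 0.7 0.5
   vertex 3.8 3.1 0.1
  endloop
 endfacet
 facet normal 0.746 0.606 0.274
  outer loop
   vertex 3.7 2.5 1.7
   vertex 3.8 3.1 0.1
   vertex 2.2 2.9 4.9
  endloop
 endfacet
 facet normal 0.063 -0.911 0.408
  outer loop
   vertex 2.5 2.0 3.4
   vertex 0.5 2.4 4.6
   vertex 2.5 0.7 0.5
  endloop
 endfacet
 facet normal 0.152 -0.834 0.531
  outer loop
   vertex 2.5 2.0 3.4
   vertex 2.2 2.9 4.9
   vertex 0.5 2.4 4.6
  endloop
 endfacet
 facet normal 0.692 -0.658 0.295
  outer loop
   vertex 2.5 2.0 3.4
   vertex 2.5 0.7 0.5
   vertex 3.7 2.5 1.7
  endloop
 endfacet
 facet normal 0.788 -0.446 0.425
  outer loop
   vertex 2.5 2.0 3.4
   vertex 3.7 2.5 1.7
   vertex 2.2 2.9 4.9
  endloop
 endfacet
 facet normal -0.704 -0.680 -0.206
  outer loop
   vertex 1.3 1.7 1.3
   vertex 0.8 2.4 0.7
   vertex 2.5 0.7 0.5
  endloop
 endfacet
 facet normal -0.636 -0.771 0.009
  outer loop
   vertex 1.3 1.7 1.3
   vertex 2.5 0.7 0.5
   vertex 0.5 2.4 4.6
  endloop
 endfacet
 facet normal -0.787 -0.614 -0.061
  outer loop
   vertex 1.3 1.7 1.3
   vertex 0.5 2.4 4.6
   vertex 0.8 2.4 0.7
  endloop
 endfacet
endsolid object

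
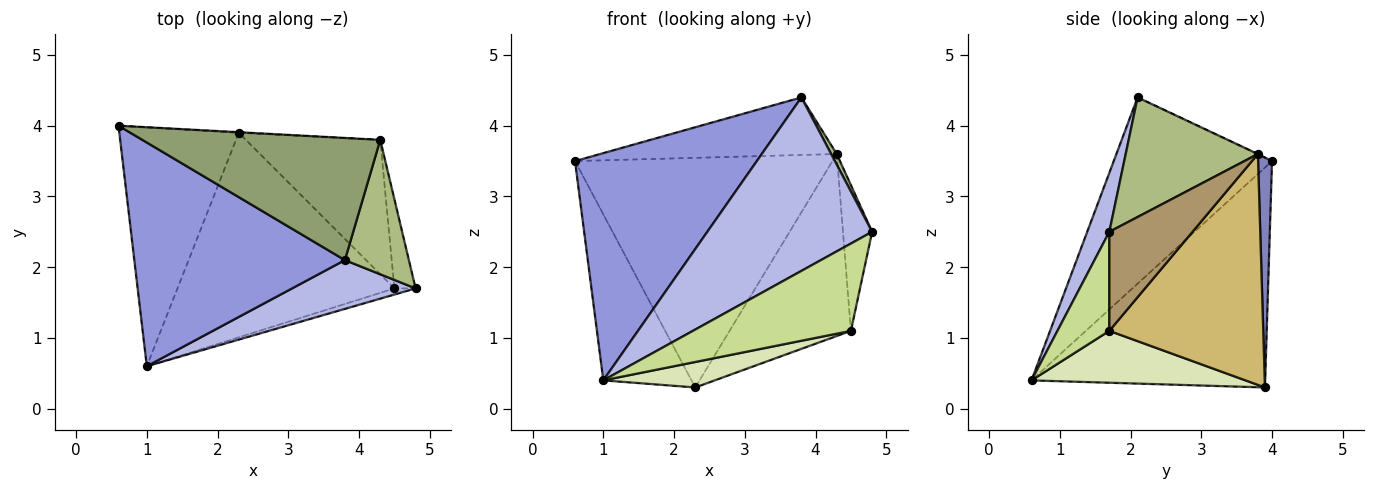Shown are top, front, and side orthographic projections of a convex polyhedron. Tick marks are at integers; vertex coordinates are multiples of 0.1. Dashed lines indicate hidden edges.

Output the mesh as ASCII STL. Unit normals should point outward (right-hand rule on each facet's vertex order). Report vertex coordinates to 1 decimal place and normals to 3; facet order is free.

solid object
 facet normal -0.834 0.315 -0.453
  outer loop
   vertex 2.3 3.9 0.3
   vertex 1.0 0.6 0.4
   vertex 0.6 4.0 3.5
  endloop
 endfacet
 facet normal 0.054 0.999 -0.002
  outer loop
   vertex 4.3 3.8 3.6
   vertex 2.3 3.9 0.3
   vertex 0.6 4.0 3.5
  endloop
 endfacet
 facet normal -0.527 -0.606 0.596
  outer loop
   vertex 3.8 2.1 4.4
   vertex 0.6 4.0 3.5
   vertex 1.0 0.6 0.4
  endloop
 endfacet
 facet normal 0.128 -0.955 0.268
  outer loop
   vertex 3.8 2.1 4.4
   vertex 1.0 0.6 0.4
   vertex 4.8 1.7 2.5
  endloop
 endfacet
 facet normal -0.001 0.426 0.905
  outer loop
   vertex 3.8 2.1 4.4
   vertex 4.3 3.8 3.6
   vertex 0.6 4.0 3.5
  endloop
 endfacet
 facet normal 0.881 -0.037 0.472
  outer loop
   vertex 3.8 2.1 4.4
   vertex 4.8 1.7 2.5
   vertex 4.3 3.8 3.6
  endloop
 endfacet
 facet normal 0.311 -0.948 -0.067
  outer loop
   vertex 4.5 1.7 1.1
   vertex 4.8 1.7 2.5
   vertex 1.0 0.6 0.4
  endloop
 endfacet
 facet normal 0.231 -0.120 -0.966
  outer loop
   vertex 4.5 1.7 1.1
   vertex 1.0 0.6 0.4
   vertex 2.3 3.9 0.3
  endloop
 endfacet
 facet normal 0.925 0.324 -0.198
  outer loop
   vertex 4.5 1.7 1.1
   vertex 4.3 3.8 3.6
   vertex 4.8 1.7 2.5
  endloop
 endfacet
 facet normal 0.714 0.563 -0.416
  outer loop
   vertex 4.5 1.7 1.1
   vertex 2.3 3.9 0.3
   vertex 4.3 3.8 3.6
  endloop
 endfacet
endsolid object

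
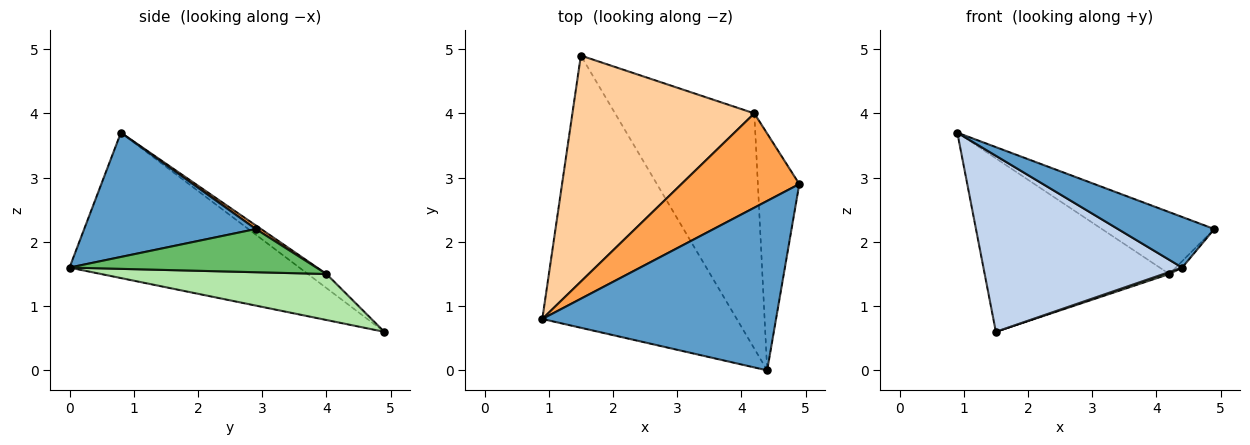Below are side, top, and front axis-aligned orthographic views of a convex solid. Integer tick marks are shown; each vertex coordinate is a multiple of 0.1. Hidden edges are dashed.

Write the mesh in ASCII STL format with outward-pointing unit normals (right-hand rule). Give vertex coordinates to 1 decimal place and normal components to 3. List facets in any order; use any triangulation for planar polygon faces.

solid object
 facet normal 0.454 -0.255 0.854
  outer loop
   vertex 4.4 0.0 1.6
   vertex 4.9 2.9 2.2
   vertex 0.9 0.8 3.7
  endloop
 endfacet
 facet normal -0.532 -0.460 -0.711
  outer loop
   vertex 4.4 0.0 1.6
   vertex 0.9 0.8 3.7
   vertex 1.5 4.9 0.6
  endloop
 endfacet
 facet normal 0.026 0.548 0.836
  outer loop
   vertex 4.2 4.0 1.5
   vertex 0.9 0.8 3.7
   vertex 4.9 2.9 2.2
  endloop
 endfacet
 facet normal -0.061 0.608 0.792
  outer loop
   vertex 4.2 4.0 1.5
   vertex 1.5 4.9 0.6
   vertex 0.9 0.8 3.7
  endloop
 endfacet
 facet normal 0.722 0.019 -0.692
  outer loop
   vertex 4.2 4.0 1.5
   vertex 4.9 2.9 2.2
   vertex 4.4 0.0 1.6
  endloop
 endfacet
 facet normal 0.314 -0.008 -0.949
  outer loop
   vertex 4.2 4.0 1.5
   vertex 4.4 0.0 1.6
   vertex 1.5 4.9 0.6
  endloop
 endfacet
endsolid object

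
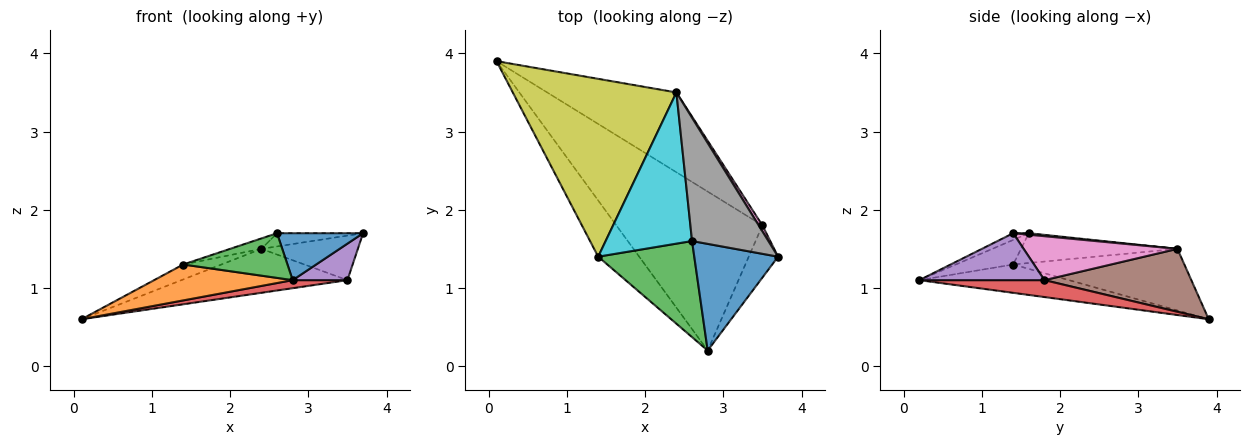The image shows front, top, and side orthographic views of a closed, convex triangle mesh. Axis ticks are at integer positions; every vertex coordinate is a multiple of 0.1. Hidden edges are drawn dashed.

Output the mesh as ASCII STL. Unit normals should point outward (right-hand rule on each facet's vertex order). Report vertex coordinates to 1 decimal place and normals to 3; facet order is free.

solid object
 facet normal -0.073 -0.402 0.913
  outer loop
   vertex 2.6 1.6 1.7
   vertex 2.8 0.2 1.1
   vertex 3.7 1.4 1.7
  endloop
 endfacet
 facet normal -0.503 -0.465 -0.728
  outer loop
   vertex 1.4 1.4 1.3
   vertex 0.1 3.9 0.6
   vertex 2.8 0.2 1.1
  endloop
 endfacet
 facet normal -0.226 -0.411 0.883
  outer loop
   vertex 1.4 1.4 1.3
   vertex 2.8 0.2 1.1
   vertex 2.6 1.6 1.7
  endloop
 endfacet
 facet normal 0.115 -0.050 -0.992
  outer loop
   vertex 3.5 1.8 1.1
   vertex 2.8 0.2 1.1
   vertex 0.1 3.9 0.6
  endloop
 endfacet
 facet normal 0.795 -0.348 -0.497
  outer loop
   vertex 3.5 1.8 1.1
   vertex 3.7 1.4 1.7
   vertex 2.8 0.2 1.1
  endloop
 endfacet
 facet normal 0.392 0.444 -0.806
  outer loop
   vertex 2.4 3.5 1.5
   vertex 3.5 1.8 1.1
   vertex 0.1 3.9 0.6
  endloop
 endfacet
 facet normal 0.845 0.530 0.072
  outer loop
   vertex 2.4 3.5 1.5
   vertex 3.7 1.4 1.7
   vertex 3.5 1.8 1.1
  endloop
 endfacet
 facet normal 0.019 0.107 0.994
  outer loop
   vertex 2.4 3.5 1.5
   vertex 2.6 1.6 1.7
   vertex 3.7 1.4 1.7
  endloop
 endfacet
 facet normal -0.351 0.078 0.933
  outer loop
   vertex 2.4 3.5 1.5
   vertex 0.1 3.9 0.6
   vertex 1.4 1.4 1.3
  endloop
 endfacet
 facet normal -0.325 0.065 0.943
  outer loop
   vertex 2.4 3.5 1.5
   vertex 1.4 1.4 1.3
   vertex 2.6 1.6 1.7
  endloop
 endfacet
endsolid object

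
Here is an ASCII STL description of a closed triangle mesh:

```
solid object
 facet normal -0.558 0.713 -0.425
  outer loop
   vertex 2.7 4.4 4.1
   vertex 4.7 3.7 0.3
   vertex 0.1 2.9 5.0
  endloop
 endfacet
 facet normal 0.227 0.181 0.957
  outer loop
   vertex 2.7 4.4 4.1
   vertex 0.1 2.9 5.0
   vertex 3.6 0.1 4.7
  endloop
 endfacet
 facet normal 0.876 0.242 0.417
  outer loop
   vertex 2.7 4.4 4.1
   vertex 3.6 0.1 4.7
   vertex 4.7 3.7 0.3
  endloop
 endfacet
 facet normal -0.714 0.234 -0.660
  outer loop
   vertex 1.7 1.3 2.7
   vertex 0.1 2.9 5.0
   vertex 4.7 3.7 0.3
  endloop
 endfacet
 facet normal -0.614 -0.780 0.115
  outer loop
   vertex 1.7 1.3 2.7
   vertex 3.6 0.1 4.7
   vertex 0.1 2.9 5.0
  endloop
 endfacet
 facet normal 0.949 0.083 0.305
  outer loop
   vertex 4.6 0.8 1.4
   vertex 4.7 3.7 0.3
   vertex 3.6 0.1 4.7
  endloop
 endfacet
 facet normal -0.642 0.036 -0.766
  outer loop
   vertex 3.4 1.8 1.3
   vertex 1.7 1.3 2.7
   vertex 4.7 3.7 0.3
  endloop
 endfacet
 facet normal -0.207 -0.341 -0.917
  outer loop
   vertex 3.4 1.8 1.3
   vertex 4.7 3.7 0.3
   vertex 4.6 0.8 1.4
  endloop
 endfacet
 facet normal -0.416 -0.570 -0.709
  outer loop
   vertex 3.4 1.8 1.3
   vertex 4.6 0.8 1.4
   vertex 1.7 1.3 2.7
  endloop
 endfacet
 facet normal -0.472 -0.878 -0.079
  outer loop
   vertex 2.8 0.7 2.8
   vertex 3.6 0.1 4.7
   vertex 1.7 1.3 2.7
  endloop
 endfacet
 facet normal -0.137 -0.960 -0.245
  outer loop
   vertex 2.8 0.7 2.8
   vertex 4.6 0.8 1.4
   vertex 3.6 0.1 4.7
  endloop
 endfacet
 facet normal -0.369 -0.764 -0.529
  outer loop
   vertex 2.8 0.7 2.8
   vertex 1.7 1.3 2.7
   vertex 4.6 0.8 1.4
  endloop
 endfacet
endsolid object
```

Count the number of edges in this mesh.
18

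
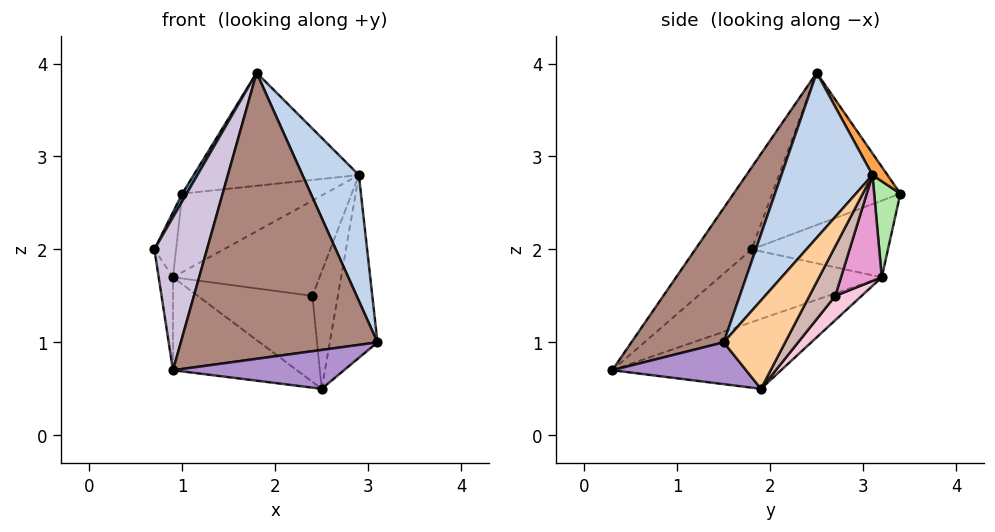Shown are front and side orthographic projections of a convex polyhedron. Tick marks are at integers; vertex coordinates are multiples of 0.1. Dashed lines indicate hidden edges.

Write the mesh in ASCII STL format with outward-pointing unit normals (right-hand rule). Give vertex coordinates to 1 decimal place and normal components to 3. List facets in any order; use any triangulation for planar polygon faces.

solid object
 facet normal -0.860 -0.030 0.509
  outer loop
   vertex 1.8 2.5 3.9
   vertex 1.0 3.4 2.6
   vertex 0.7 1.8 2.0
  endloop
 endfacet
 facet normal 0.741 -0.459 0.490
  outer loop
   vertex 2.9 3.1 2.8
   vertex 1.8 2.5 3.9
   vertex 3.1 1.5 1.0
  endloop
 endfacet
 facet normal 0.076 0.841 0.535
  outer loop
   vertex 2.9 3.1 2.8
   vertex 1.0 3.4 2.6
   vertex 1.8 2.5 3.9
  endloop
 endfacet
 facet normal 0.718 0.558 -0.416
  outer loop
   vertex 2.5 1.9 0.5
   vertex 2.9 3.1 2.8
   vertex 3.1 1.5 1.0
  endloop
 endfacet
 facet normal -0.985 0.157 0.075
  outer loop
   vertex 0.9 3.2 1.7
   vertex 0.7 1.8 2.0
   vertex 1.0 3.4 2.6
  endloop
 endfacet
 facet normal 0.175 0.957 -0.232
  outer loop
   vertex 0.9 3.2 1.7
   vertex 1.0 3.4 2.6
   vertex 2.9 3.1 2.8
  endloop
 endfacet
 facet normal -0.965 0.085 -0.247
  outer loop
   vertex 0.9 0.3 0.7
   vertex 0.7 1.8 2.0
   vertex 0.9 3.2 1.7
  endloop
 endfacet
 facet normal -0.406 0.298 -0.864
  outer loop
   vertex 0.9 0.3 0.7
   vertex 0.9 3.2 1.7
   vertex 2.5 1.9 0.5
  endloop
 endfacet
 facet normal 0.363 -0.464 -0.808
  outer loop
   vertex 0.9 0.3 0.7
   vertex 2.5 1.9 0.5
   vertex 3.1 1.5 1.0
  endloop
 endfacet
 facet normal -0.606 -0.566 0.559
  outer loop
   vertex 0.9 0.3 0.7
   vertex 1.8 2.5 3.9
   vertex 0.7 1.8 2.0
  endloop
 endfacet
 facet normal 0.380 -0.809 0.449
  outer loop
   vertex 0.9 0.3 0.7
   vertex 3.1 1.5 1.0
   vertex 1.8 2.5 3.9
  endloop
 endfacet
 facet normal 0.640 0.630 -0.440
  outer loop
   vertex 2.4 2.7 1.5
   vertex 2.9 3.1 2.8
   vertex 2.5 1.9 0.5
  endloop
 endfacet
 facet normal 0.249 0.895 -0.371
  outer loop
   vertex 2.4 2.7 1.5
   vertex 0.9 3.2 1.7
   vertex 2.9 3.1 2.8
  endloop
 endfacet
 facet normal 0.178 0.777 -0.604
  outer loop
   vertex 2.4 2.7 1.5
   vertex 2.5 1.9 0.5
   vertex 0.9 3.2 1.7
  endloop
 endfacet
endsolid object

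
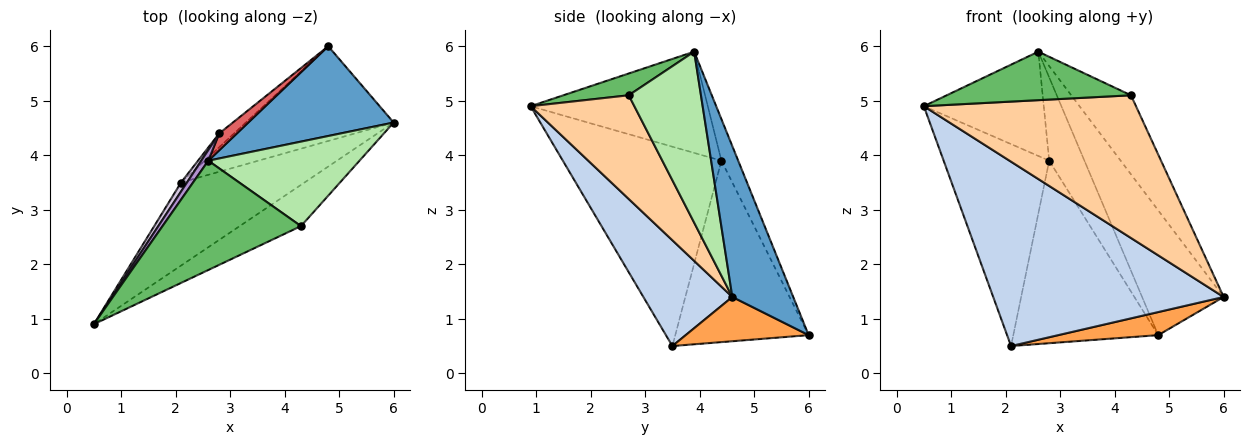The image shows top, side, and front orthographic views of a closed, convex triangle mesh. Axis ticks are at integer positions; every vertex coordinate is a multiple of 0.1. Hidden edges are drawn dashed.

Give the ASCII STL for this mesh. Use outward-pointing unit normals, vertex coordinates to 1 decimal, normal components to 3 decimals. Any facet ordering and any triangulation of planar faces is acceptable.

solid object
 facet normal 0.518 0.694 0.500
  outer loop
   vertex 2.6 3.9 5.9
   vertex 6.0 4.6 1.4
   vertex 4.8 6.0 0.7
  endloop
 endfacet
 facet normal 0.332 -0.860 -0.387
  outer loop
   vertex 2.1 3.5 0.5
   vertex 6.0 4.6 1.4
   vertex 0.5 0.9 4.9
  endloop
 endfacet
 facet normal 0.279 -0.227 -0.933
  outer loop
   vertex 2.1 3.5 0.5
   vertex 4.8 6.0 0.7
   vertex 6.0 4.6 1.4
  endloop
 endfacet
 facet normal 0.425 -0.870 -0.251
  outer loop
   vertex 4.3 2.7 5.1
   vertex 0.5 0.9 4.9
   vertex 6.0 4.6 1.4
  endloop
 endfacet
 facet normal 0.142 -0.401 0.905
  outer loop
   vertex 4.3 2.7 5.1
   vertex 2.6 3.9 5.9
   vertex 0.5 0.9 4.9
  endloop
 endfacet
 facet normal 0.637 0.527 0.563
  outer loop
   vertex 4.3 2.7 5.1
   vertex 6.0 4.6 1.4
   vertex 2.6 3.9 5.9
  endloop
 endfacet
 facet normal -0.423 0.888 0.180
  outer loop
   vertex 2.8 4.4 3.9
   vertex 2.6 3.9 5.9
   vertex 4.8 6.0 0.7
  endloop
 endfacet
 facet normal -0.676 0.735 -0.055
  outer loop
   vertex 2.8 4.4 3.9
   vertex 4.8 6.0 0.7
   vertex 2.1 3.5 0.5
  endloop
 endfacet
 facet normal -0.827 0.560 0.057
  outer loop
   vertex 2.8 4.4 3.9
   vertex 0.5 0.9 4.9
   vertex 2.6 3.9 5.9
  endloop
 endfacet
 facet normal -0.832 0.554 0.025
  outer loop
   vertex 2.8 4.4 3.9
   vertex 2.1 3.5 0.5
   vertex 0.5 0.9 4.9
  endloop
 endfacet
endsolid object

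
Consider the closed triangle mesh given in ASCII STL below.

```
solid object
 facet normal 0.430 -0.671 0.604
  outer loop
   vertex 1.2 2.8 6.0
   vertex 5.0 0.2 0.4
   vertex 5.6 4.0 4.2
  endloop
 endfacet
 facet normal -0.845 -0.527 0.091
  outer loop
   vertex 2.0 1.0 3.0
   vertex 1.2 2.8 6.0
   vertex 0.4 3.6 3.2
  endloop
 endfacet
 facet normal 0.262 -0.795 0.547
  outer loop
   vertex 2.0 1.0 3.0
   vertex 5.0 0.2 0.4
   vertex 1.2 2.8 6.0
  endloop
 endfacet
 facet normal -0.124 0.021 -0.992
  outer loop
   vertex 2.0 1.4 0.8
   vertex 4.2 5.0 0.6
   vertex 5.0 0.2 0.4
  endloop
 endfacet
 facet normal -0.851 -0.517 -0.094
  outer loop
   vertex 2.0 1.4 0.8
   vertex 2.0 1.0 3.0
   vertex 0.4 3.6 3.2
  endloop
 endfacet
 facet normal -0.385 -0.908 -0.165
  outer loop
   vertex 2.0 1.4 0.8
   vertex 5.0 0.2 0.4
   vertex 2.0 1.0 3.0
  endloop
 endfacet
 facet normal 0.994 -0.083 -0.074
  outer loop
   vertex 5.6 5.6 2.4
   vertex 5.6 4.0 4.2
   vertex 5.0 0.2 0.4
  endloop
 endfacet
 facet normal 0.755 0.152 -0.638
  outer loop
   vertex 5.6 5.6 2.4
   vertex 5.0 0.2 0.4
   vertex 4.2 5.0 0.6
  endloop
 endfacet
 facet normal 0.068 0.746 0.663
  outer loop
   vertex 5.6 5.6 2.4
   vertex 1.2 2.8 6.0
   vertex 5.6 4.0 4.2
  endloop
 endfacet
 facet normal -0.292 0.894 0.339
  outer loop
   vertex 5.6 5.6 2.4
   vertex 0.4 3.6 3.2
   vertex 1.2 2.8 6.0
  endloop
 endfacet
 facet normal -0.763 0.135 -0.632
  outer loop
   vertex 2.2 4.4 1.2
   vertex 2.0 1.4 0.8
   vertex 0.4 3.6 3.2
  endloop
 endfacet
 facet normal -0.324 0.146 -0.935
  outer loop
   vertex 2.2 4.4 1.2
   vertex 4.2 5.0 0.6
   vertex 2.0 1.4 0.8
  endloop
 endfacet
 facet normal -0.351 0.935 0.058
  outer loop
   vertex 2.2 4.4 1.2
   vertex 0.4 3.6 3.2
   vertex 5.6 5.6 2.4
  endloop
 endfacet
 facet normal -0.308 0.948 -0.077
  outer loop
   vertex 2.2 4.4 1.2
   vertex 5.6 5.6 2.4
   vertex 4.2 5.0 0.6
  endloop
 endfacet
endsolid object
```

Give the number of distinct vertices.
9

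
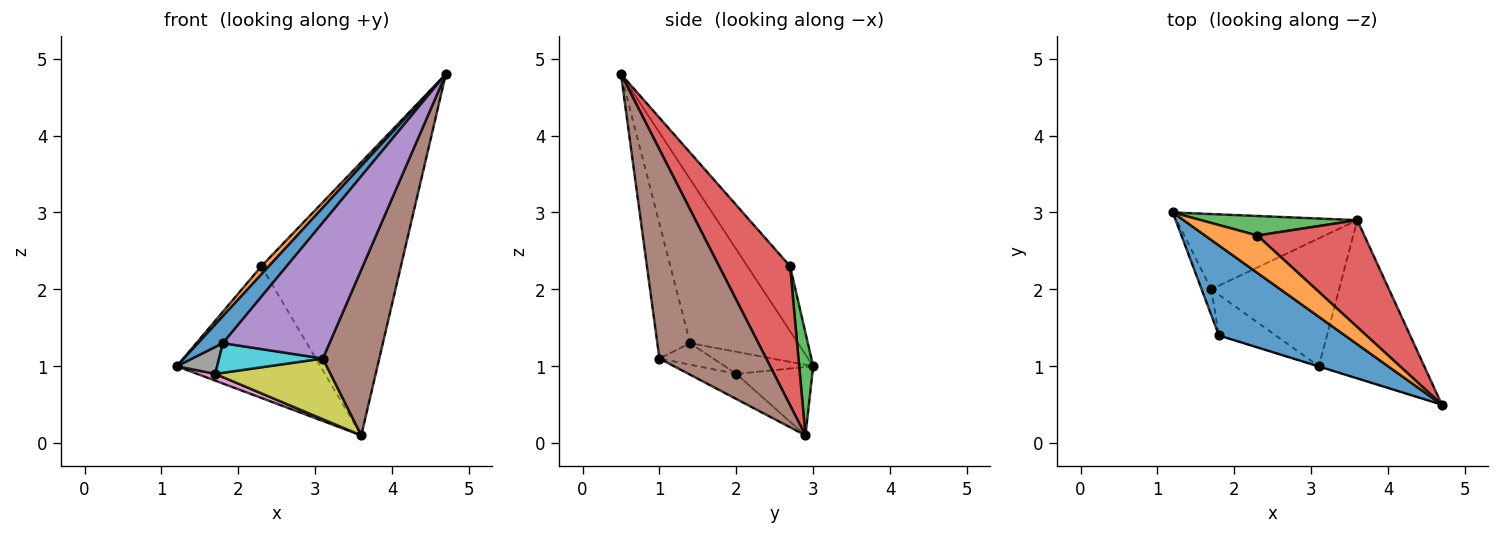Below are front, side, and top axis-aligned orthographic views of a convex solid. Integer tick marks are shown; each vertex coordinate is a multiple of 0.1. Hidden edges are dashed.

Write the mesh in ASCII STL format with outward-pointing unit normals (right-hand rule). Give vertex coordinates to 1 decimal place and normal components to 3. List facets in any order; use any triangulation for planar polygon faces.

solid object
 facet normal -0.780 -0.180 0.600
  outer loop
   vertex 1.8 1.4 1.3
   vertex 4.7 0.5 4.8
   vertex 1.2 3.0 1.0
  endloop
 endfacet
 facet normal -0.772 -0.135 0.622
  outer loop
   vertex 2.3 2.7 2.3
   vertex 1.2 3.0 1.0
   vertex 4.7 0.5 4.8
  endloop
 endfacet
 facet normal 0.096 0.985 0.146
  outer loop
   vertex 2.3 2.7 2.3
   vertex 3.6 2.9 0.1
   vertex 1.2 3.0 1.0
  endloop
 endfacet
 facet normal 0.428 0.841 0.329
  outer loop
   vertex 2.3 2.7 2.3
   vertex 4.7 0.5 4.8
   vertex 3.6 2.9 0.1
  endloop
 endfacet
 facet normal -0.294 -0.956 -0.002
  outer loop
   vertex 3.1 1.0 1.1
   vertex 4.7 0.5 4.8
   vertex 1.8 1.4 1.3
  endloop
 endfacet
 facet normal 0.808 -0.427 -0.407
  outer loop
   vertex 3.1 1.0 1.1
   vertex 3.6 2.9 0.1
   vertex 4.7 0.5 4.8
  endloop
 endfacet
 facet normal -0.353 -0.083 -0.932
  outer loop
   vertex 1.7 2.0 0.9
   vertex 1.2 3.0 1.0
   vertex 3.6 2.9 0.1
  endloop
 endfacet
 facet normal -0.846 -0.386 -0.368
  outer loop
   vertex 1.7 2.0 0.9
   vertex 1.8 1.4 1.3
   vertex 1.2 3.0 1.0
  endloop
 endfacet
 facet normal -0.175 -0.422 -0.890
  outer loop
   vertex 1.7 2.0 0.9
   vertex 3.6 2.9 0.1
   vertex 3.1 1.0 1.1
  endloop
 endfacet
 facet normal -0.292 -0.564 -0.773
  outer loop
   vertex 1.7 2.0 0.9
   vertex 3.1 1.0 1.1
   vertex 1.8 1.4 1.3
  endloop
 endfacet
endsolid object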